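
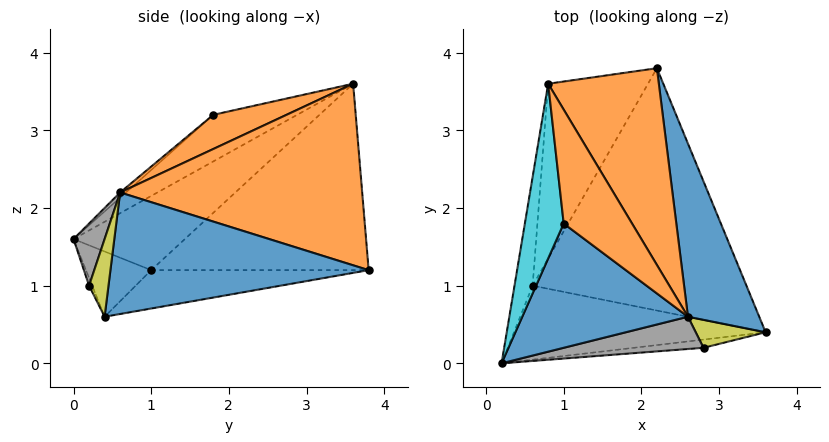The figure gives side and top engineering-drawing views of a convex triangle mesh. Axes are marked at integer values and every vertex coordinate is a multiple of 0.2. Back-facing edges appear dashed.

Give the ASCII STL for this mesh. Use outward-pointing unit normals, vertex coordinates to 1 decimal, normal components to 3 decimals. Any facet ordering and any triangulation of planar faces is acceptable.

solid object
 facet normal 0.834 0.257 0.489
  outer loop
   vertex 2.6 0.6 2.2
   vertex 3.6 0.4 0.6
   vertex 2.2 3.8 1.2
  endloop
 endfacet
 facet normal 0.824 0.260 0.503
  outer loop
   vertex 2.6 0.6 2.2
   vertex 2.2 3.8 1.2
   vertex 0.8 3.6 3.6
  endloop
 endfacet
 facet normal -0.241 -0.276 -0.930
  outer loop
   vertex 0.6 1.0 1.2
   vertex 3.6 0.4 0.6
   vertex 0.2 0.0 1.6
  endloop
 endfacet
 facet normal -0.176 0.100 -0.979
  outer loop
   vertex 0.6 1.0 1.2
   vertex 2.2 3.8 1.2
   vertex 3.6 0.4 0.6
  endloop
 endfacet
 facet normal -0.932 0.282 -0.228
  outer loop
   vertex 0.6 1.0 1.2
   vertex 0.2 0.0 1.6
   vertex 0.8 3.6 3.6
  endloop
 endfacet
 facet normal -0.787 0.450 -0.422
  outer loop
   vertex 0.6 1.0 1.2
   vertex 0.8 3.6 3.6
   vertex 2.2 3.8 1.2
  endloop
 endfacet
 facet normal -0.060 -0.840 -0.540
  outer loop
   vertex 2.8 0.2 1.0
   vertex 0.2 0.0 1.6
   vertex 3.6 0.4 0.6
  endloop
 endfacet
 facet normal 0.149 -0.930 0.335
  outer loop
   vertex 2.8 0.2 1.0
   vertex 2.6 0.6 2.2
   vertex 0.2 0.0 1.6
  endloop
 endfacet
 facet normal 0.388 -0.853 0.349
  outer loop
   vertex 2.8 0.2 1.0
   vertex 3.6 0.4 0.6
   vertex 2.6 0.6 2.2
  endloop
 endfacet
 facet normal -0.749 -0.222 0.624
  outer loop
   vertex 1.0 1.8 3.2
   vertex 0.8 3.6 3.6
   vertex 0.2 0.0 1.6
  endloop
 endfacet
 facet normal -0.024 -0.658 0.752
  outer loop
   vertex 1.0 1.8 3.2
   vertex 0.2 0.0 1.6
   vertex 2.6 0.6 2.2
  endloop
 endfacet
 facet normal 0.442 -0.147 0.885
  outer loop
   vertex 1.0 1.8 3.2
   vertex 2.6 0.6 2.2
   vertex 0.8 3.6 3.6
  endloop
 endfacet
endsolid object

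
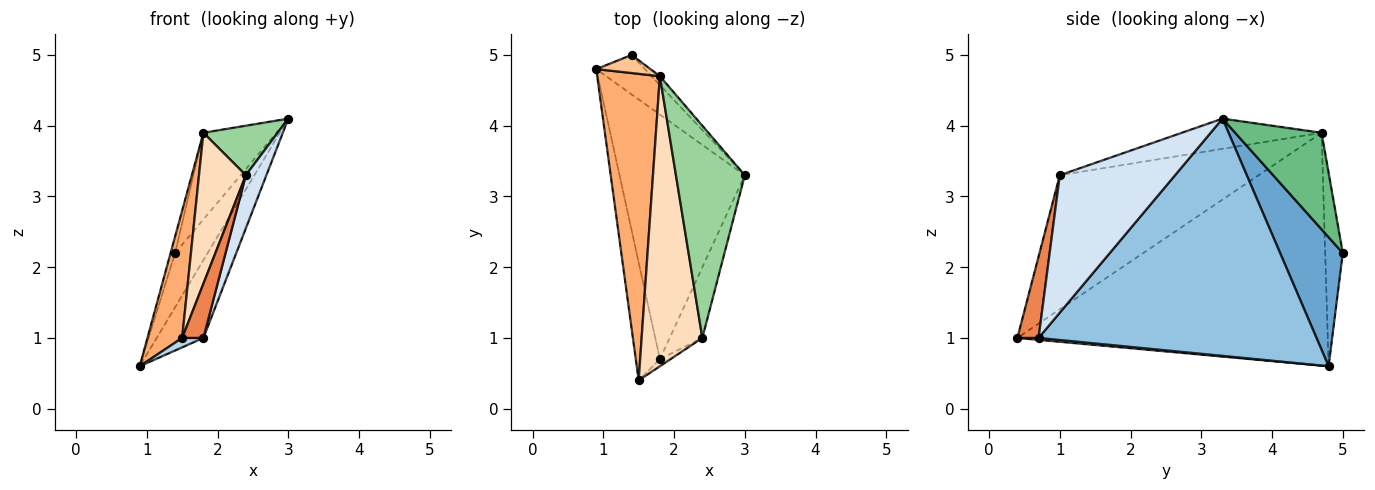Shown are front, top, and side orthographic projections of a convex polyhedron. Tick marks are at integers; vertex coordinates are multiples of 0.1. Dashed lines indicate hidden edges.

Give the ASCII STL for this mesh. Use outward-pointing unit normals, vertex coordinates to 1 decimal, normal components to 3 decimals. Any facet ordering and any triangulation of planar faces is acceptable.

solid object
 facet normal 0.842 0.437 -0.318
  outer loop
   vertex 1.4 5.0 2.2
   vertex 3.0 3.3 4.1
   vertex 0.9 4.8 0.6
  endloop
 endfacet
 facet normal 0.875 0.147 -0.462
  outer loop
   vertex 1.8 0.7 1.0
   vertex 0.9 4.8 0.6
   vertex 3.0 3.3 4.1
  endloop
 endfacet
 facet normal 0.079 -0.079 -0.994
  outer loop
   vertex 1.8 0.7 1.0
   vertex 1.5 0.4 1.0
   vertex 0.9 4.8 0.6
  endloop
 endfacet
 facet normal 0.959 -0.171 -0.228
  outer loop
   vertex 1.8 0.7 1.0
   vertex 3.0 3.3 4.1
   vertex 2.4 1.0 3.3
  endloop
 endfacet
 facet normal 0.704 -0.704 -0.092
  outer loop
   vertex 1.8 0.7 1.0
   vertex 2.4 1.0 3.3
   vertex 1.5 0.4 1.0
  endloop
 endfacet
 facet normal -0.960 -0.107 0.259
  outer loop
   vertex 1.8 4.7 3.9
   vertex 0.9 4.8 0.6
   vertex 1.5 0.4 1.0
  endloop
 endfacet
 facet normal -0.935 0.239 0.262
  outer loop
   vertex 1.8 4.7 3.9
   vertex 1.4 5.0 2.2
   vertex 0.9 4.8 0.6
  endloop
 endfacet
 facet normal -0.891 -0.210 0.403
  outer loop
   vertex 1.8 4.7 3.9
   vertex 1.5 0.4 1.0
   vertex 2.4 1.0 3.3
  endloop
 endfacet
 facet normal 0.762 0.644 -0.066
  outer loop
   vertex 1.8 4.7 3.9
   vertex 3.0 3.3 4.1
   vertex 1.4 5.0 2.2
  endloop
 endfacet
 facet normal -0.393 -0.209 0.895
  outer loop
   vertex 1.8 4.7 3.9
   vertex 2.4 1.0 3.3
   vertex 3.0 3.3 4.1
  endloop
 endfacet
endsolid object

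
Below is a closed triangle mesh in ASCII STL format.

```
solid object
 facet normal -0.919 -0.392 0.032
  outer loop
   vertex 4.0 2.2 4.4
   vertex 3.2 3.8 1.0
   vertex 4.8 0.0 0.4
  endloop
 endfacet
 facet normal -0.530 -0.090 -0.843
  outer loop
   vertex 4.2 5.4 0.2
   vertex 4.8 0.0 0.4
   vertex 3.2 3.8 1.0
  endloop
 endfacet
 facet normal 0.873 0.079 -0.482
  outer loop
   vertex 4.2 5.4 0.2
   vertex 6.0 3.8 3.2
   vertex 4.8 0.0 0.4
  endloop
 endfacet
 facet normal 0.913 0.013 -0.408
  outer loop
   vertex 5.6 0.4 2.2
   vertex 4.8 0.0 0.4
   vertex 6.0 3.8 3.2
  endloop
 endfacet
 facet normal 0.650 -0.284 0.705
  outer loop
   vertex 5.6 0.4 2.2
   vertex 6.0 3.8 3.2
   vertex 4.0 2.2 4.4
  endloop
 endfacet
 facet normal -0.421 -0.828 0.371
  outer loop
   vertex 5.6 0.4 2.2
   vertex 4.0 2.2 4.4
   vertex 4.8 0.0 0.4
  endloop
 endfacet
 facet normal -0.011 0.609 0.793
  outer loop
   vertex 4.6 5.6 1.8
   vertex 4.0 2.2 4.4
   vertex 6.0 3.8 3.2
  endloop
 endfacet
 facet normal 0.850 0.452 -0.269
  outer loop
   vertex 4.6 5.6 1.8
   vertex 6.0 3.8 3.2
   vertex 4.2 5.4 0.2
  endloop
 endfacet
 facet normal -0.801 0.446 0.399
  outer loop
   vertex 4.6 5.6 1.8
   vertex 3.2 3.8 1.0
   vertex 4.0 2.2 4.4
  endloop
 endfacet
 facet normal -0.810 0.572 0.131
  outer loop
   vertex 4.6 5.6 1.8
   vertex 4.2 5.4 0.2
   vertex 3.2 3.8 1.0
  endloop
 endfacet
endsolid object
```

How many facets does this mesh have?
10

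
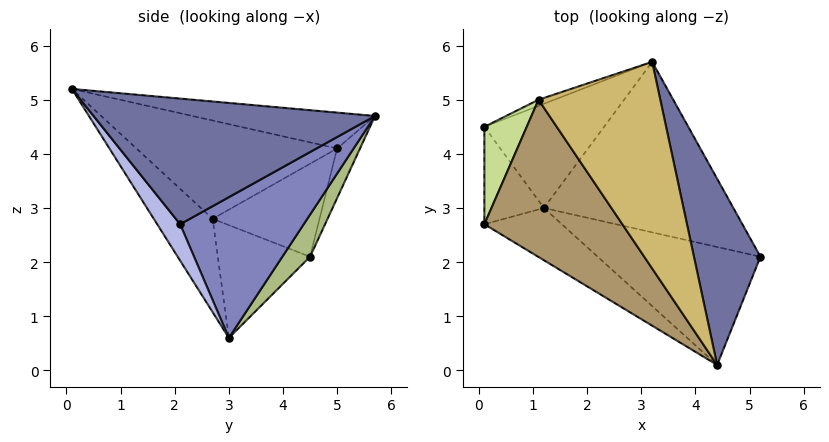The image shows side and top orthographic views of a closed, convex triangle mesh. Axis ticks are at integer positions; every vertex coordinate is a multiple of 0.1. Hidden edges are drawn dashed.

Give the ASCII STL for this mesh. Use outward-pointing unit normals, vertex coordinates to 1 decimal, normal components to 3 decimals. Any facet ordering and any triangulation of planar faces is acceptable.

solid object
 facet normal 0.861 0.225 0.456
  outer loop
   vertex 4.4 0.1 5.2
   vertex 5.2 2.1 2.7
   vertex 3.2 5.7 4.7
  endloop
 endfacet
 facet normal 0.471 0.614 -0.634
  outer loop
   vertex 1.2 3.0 0.6
   vertex 3.2 5.7 4.7
   vertex 5.2 2.1 2.7
  endloop
 endfacet
 facet normal -0.364 -0.881 -0.302
  outer loop
   vertex 1.2 3.0 0.6
   vertex 4.4 0.1 5.2
   vertex 0.1 2.7 2.8
  endloop
 endfacet
 facet normal 0.133 -0.794 -0.593
  outer loop
   vertex 1.2 3.0 0.6
   vertex 5.2 2.1 2.7
   vertex 4.4 0.1 5.2
  endloop
 endfacet
 facet normal -0.870 -0.179 -0.459
  outer loop
   vertex 0.1 4.5 2.1
   vertex 1.2 3.0 0.6
   vertex 0.1 2.7 2.8
  endloop
 endfacet
 facet normal 0.214 0.765 -0.608
  outer loop
   vertex 0.1 4.5 2.1
   vertex 3.2 5.7 4.7
   vertex 1.2 3.0 0.6
  endloop
 endfacet
 facet normal -0.898 0.159 0.409
  outer loop
   vertex 1.1 5.0 4.1
   vertex 0.1 4.5 2.1
   vertex 0.1 2.7 2.8
  endloop
 endfacet
 facet normal -0.291 0.952 -0.093
  outer loop
   vertex 1.1 5.0 4.1
   vertex 3.2 5.7 4.7
   vertex 0.1 4.5 2.1
  endloop
 endfacet
 facet normal -0.568 -0.204 0.797
  outer loop
   vertex 1.1 5.0 4.1
   vertex 0.1 2.7 2.8
   vertex 4.4 0.1 5.2
  endloop
 endfacet
 facet normal -0.282 0.025 0.959
  outer loop
   vertex 1.1 5.0 4.1
   vertex 4.4 0.1 5.2
   vertex 3.2 5.7 4.7
  endloop
 endfacet
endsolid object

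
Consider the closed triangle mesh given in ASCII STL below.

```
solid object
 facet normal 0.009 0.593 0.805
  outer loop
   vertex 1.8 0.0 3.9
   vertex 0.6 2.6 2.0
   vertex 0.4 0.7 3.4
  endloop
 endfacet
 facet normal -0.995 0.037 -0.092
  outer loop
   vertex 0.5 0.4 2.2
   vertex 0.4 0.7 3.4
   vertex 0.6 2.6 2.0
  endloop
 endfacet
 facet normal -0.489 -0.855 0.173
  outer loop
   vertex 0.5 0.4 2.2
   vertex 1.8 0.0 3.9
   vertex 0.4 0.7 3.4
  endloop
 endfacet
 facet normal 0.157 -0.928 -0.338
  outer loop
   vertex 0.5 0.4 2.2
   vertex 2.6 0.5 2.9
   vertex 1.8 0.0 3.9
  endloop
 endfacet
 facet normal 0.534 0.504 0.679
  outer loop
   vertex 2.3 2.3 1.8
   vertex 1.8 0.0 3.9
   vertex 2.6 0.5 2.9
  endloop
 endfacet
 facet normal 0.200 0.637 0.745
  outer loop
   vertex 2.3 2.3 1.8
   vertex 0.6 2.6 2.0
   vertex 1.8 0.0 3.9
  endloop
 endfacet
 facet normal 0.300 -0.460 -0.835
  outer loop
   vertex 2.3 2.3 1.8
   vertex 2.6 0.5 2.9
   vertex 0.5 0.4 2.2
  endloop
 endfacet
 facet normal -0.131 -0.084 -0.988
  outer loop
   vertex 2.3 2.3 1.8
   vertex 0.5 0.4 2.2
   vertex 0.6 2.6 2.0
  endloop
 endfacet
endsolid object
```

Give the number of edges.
12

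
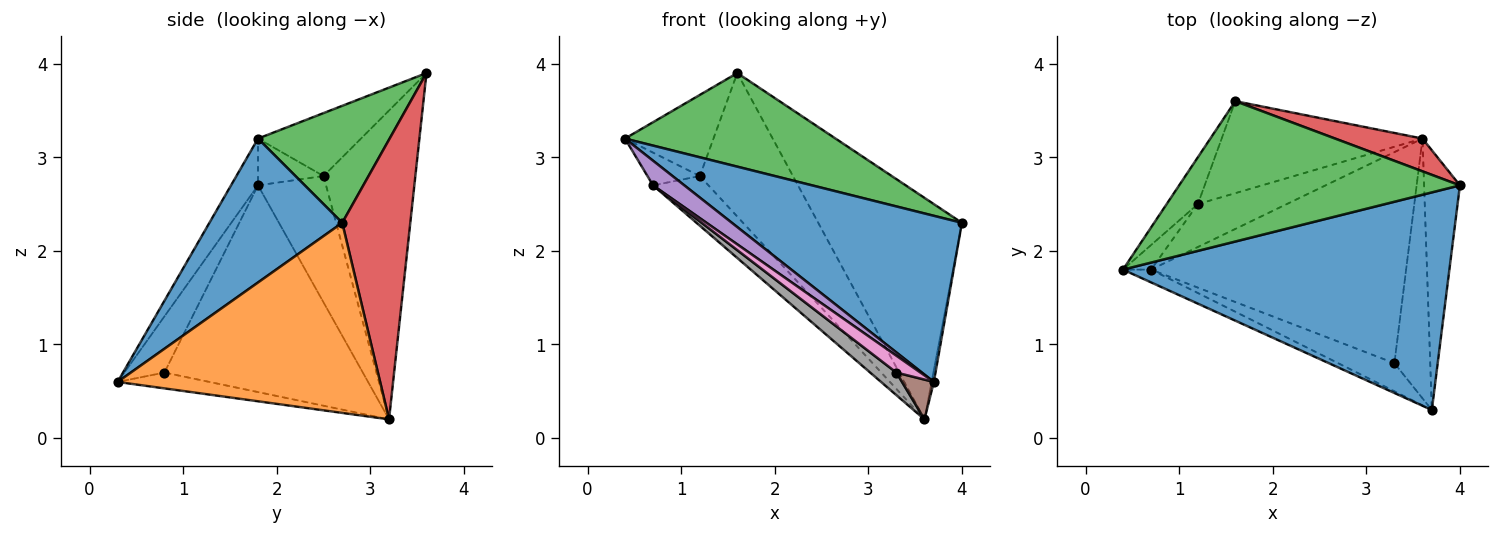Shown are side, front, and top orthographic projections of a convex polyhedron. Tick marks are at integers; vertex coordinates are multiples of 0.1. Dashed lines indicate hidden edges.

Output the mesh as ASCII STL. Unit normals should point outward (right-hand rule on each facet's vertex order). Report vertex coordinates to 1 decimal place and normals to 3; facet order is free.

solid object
 facet normal 0.331 -0.573 0.750
  outer loop
   vertex 3.7 0.3 0.6
   vertex 4.0 2.7 2.3
   vertex 0.4 1.8 3.2
  endloop
 endfacet
 facet normal 0.983 0.008 -0.185
  outer loop
   vertex 3.6 3.2 0.2
   vertex 4.0 2.7 2.3
   vertex 3.7 0.3 0.6
  endloop
 endfacet
 facet normal 0.328 -0.524 0.786
  outer loop
   vertex 1.6 3.6 3.9
   vertex 0.4 1.8 3.2
   vertex 4.0 2.7 2.3
  endloop
 endfacet
 facet normal 0.424 0.896 0.132
  outer loop
   vertex 1.6 3.6 3.9
   vertex 4.0 2.7 2.3
   vertex 3.6 3.2 0.2
  endloop
 endfacet
 facet normal -0.608 -0.705 -0.365
  outer loop
   vertex 0.7 1.8 2.7
   vertex 3.7 0.3 0.6
   vertex 0.4 1.8 3.2
  endloop
 endfacet
 facet normal -0.400 -0.139 -0.906
  outer loop
   vertex 3.3 0.8 0.7
   vertex 3.6 3.2 0.2
   vertex 3.7 0.3 0.6
  endloop
 endfacet
 facet normal -0.651 -0.391 -0.651
  outer loop
   vertex 3.3 0.8 0.7
   vertex 3.7 0.3 0.6
   vertex 0.7 1.8 2.7
  endloop
 endfacet
 facet normal -0.627 -0.083 -0.774
  outer loop
   vertex 3.3 0.8 0.7
   vertex 0.7 1.8 2.7
   vertex 3.6 3.2 0.2
  endloop
 endfacet
 facet normal -0.639 0.648 -0.415
  outer loop
   vertex 1.2 2.5 2.8
   vertex 1.6 3.6 3.9
   vertex 3.6 3.2 0.2
  endloop
 endfacet
 facet normal -0.681 0.555 -0.479
  outer loop
   vertex 1.2 2.5 2.8
   vertex 3.6 3.2 0.2
   vertex 0.7 1.8 2.7
  endloop
 endfacet
 facet normal -0.710 0.610 -0.352
  outer loop
   vertex 1.2 2.5 2.8
   vertex 0.4 1.8 3.2
   vertex 1.6 3.6 3.9
  endloop
 endfacet
 facet normal -0.707 0.566 -0.424
  outer loop
   vertex 1.2 2.5 2.8
   vertex 0.7 1.8 2.7
   vertex 0.4 1.8 3.2
  endloop
 endfacet
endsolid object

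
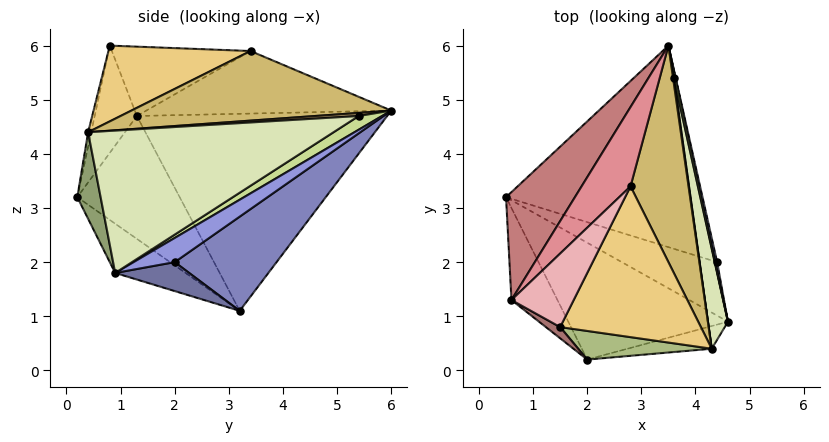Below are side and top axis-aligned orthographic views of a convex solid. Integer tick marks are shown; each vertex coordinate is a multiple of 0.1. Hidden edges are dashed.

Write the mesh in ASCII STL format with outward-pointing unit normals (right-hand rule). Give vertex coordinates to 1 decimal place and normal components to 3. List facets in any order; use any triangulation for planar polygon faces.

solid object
 facet normal 0.283 0.221 -0.933
  outer loop
   vertex 4.4 2.0 2.0
   vertex 4.6 0.9 1.8
   vertex 0.5 3.2 1.1
  endloop
 endfacet
 facet normal 0.349 0.589 -0.729
  outer loop
   vertex 4.4 2.0 2.0
   vertex 0.5 3.2 1.1
   vertex 3.5 6.0 4.8
  endloop
 endfacet
 facet normal 0.983 0.164 0.082
  outer loop
   vertex 4.4 2.0 2.0
   vertex 3.5 6.0 4.8
   vertex 4.6 0.9 1.8
  endloop
 endfacet
 facet normal -0.228 -0.632 -0.740
  outer loop
   vertex 2.0 0.2 3.2
   vertex 0.5 3.2 1.1
   vertex 4.6 0.9 1.8
  endloop
 endfacet
 facet normal 0.172 -0.971 -0.167
  outer loop
   vertex 2.0 0.2 3.2
   vertex 4.6 0.9 1.8
   vertex 4.3 0.4 4.4
  endloop
 endfacet
 facet normal -0.022 -0.978 0.206
  outer loop
   vertex 2.0 0.2 3.2
   vertex 4.3 0.4 4.4
   vertex 1.5 0.8 6.0
  endloop
 endfacet
 facet normal 0.983 0.145 0.114
  outer loop
   vertex 3.6 5.4 4.7
   vertex 4.6 0.9 1.8
   vertex 3.5 6.0 4.8
  endloop
 endfacet
 facet normal 0.982 0.129 0.138
  outer loop
   vertex 3.6 5.4 4.7
   vertex 4.3 0.4 4.4
   vertex 4.6 0.9 1.8
  endloop
 endfacet
 facet normal 0.963 0.120 0.241
  outer loop
   vertex 3.6 5.4 4.7
   vertex 3.5 6.0 4.8
   vertex 4.3 0.4 4.4
  endloop
 endfacet
 facet normal 0.767 0.064 0.639
  outer loop
   vertex 2.8 3.4 5.9
   vertex 4.3 0.4 4.4
   vertex 3.5 6.0 4.8
  endloop
 endfacet
 facet normal 0.465 -0.199 0.863
  outer loop
   vertex 2.8 3.4 5.9
   vertex 1.5 0.8 6.0
   vertex 4.3 0.4 4.4
  endloop
 endfacet
 facet normal -0.762 -0.581 -0.285
  outer loop
   vertex 0.6 1.3 4.7
   vertex 0.5 3.2 1.1
   vertex 2.0 0.2 3.2
  endloop
 endfacet
 facet normal -0.565 -0.822 0.075
  outer loop
   vertex 0.6 1.3 4.7
   vertex 2.0 0.2 3.2
   vertex 1.5 0.8 6.0
  endloop
 endfacet
 facet normal -0.818 0.499 0.286
  outer loop
   vertex 0.6 1.3 4.7
   vertex 3.5 6.0 4.8
   vertex 0.5 3.2 1.1
  endloop
 endfacet
 facet normal -0.712 0.427 0.557
  outer loop
   vertex 0.6 1.3 4.7
   vertex 2.8 3.4 5.9
   vertex 3.5 6.0 4.8
  endloop
 endfacet
 facet normal -0.691 0.370 0.621
  outer loop
   vertex 0.6 1.3 4.7
   vertex 1.5 0.8 6.0
   vertex 2.8 3.4 5.9
  endloop
 endfacet
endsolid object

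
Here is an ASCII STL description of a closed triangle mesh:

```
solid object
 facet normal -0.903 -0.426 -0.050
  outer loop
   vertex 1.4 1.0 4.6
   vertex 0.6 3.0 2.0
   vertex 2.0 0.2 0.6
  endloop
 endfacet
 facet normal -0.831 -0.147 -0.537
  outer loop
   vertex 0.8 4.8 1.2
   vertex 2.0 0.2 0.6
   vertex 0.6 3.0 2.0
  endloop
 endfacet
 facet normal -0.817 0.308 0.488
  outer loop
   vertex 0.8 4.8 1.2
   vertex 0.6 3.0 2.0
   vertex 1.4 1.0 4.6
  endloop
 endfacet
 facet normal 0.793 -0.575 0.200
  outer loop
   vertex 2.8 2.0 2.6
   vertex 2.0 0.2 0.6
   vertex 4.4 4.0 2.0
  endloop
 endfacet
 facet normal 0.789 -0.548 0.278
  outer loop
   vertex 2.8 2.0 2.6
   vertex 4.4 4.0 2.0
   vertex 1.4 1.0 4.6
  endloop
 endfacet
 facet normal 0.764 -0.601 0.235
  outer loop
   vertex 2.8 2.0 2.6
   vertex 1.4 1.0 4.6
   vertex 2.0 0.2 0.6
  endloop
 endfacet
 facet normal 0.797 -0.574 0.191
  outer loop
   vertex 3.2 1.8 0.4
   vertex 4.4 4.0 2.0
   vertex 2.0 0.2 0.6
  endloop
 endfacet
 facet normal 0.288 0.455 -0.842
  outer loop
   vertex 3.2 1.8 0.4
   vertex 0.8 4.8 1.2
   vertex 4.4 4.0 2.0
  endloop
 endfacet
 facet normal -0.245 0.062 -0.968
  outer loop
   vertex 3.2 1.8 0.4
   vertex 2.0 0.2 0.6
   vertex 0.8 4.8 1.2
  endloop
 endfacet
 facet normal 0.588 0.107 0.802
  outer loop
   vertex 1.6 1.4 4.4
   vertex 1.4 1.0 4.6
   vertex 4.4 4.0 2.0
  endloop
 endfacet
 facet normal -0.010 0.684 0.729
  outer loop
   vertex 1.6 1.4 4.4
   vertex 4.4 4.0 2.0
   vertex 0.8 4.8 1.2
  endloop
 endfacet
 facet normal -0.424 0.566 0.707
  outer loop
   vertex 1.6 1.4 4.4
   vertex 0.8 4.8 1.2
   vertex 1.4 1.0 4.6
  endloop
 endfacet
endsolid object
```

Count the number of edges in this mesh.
18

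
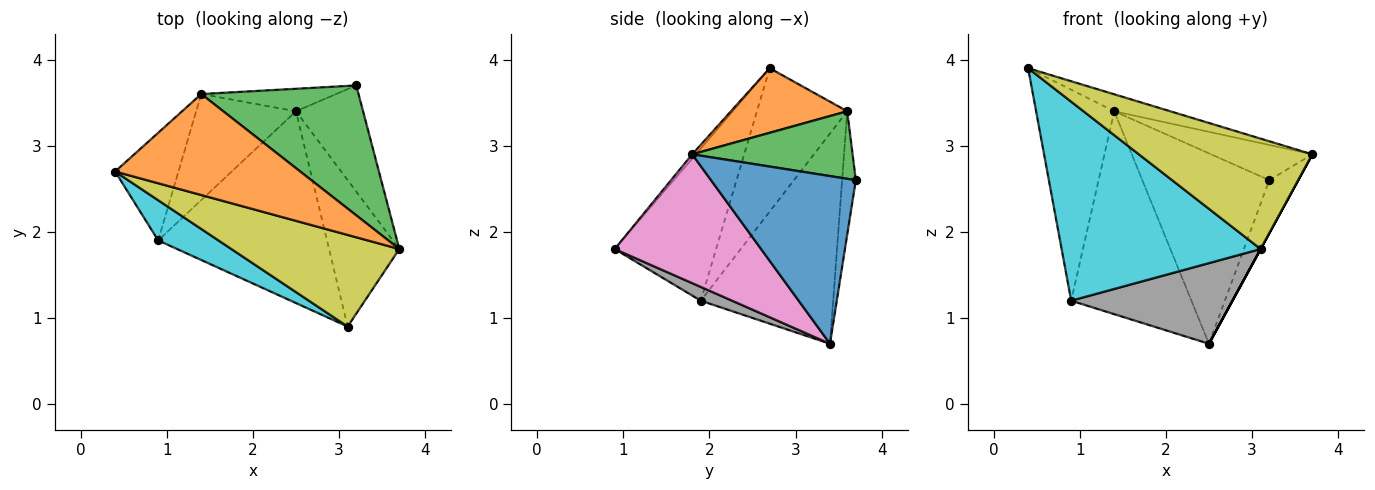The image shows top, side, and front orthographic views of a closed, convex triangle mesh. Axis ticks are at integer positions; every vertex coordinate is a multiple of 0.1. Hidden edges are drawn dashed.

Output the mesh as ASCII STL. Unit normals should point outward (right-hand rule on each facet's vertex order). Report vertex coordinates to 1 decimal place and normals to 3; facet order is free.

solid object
 facet normal 0.913 0.183 -0.365
  outer loop
   vertex 2.5 3.4 0.7
   vertex 3.2 3.7 2.6
   vertex 3.7 1.8 2.9
  endloop
 endfacet
 facet normal 0.325 0.157 0.933
  outer loop
   vertex 1.4 3.6 3.4
   vertex 0.4 2.7 3.9
   vertex 3.7 1.8 2.9
  endloop
 endfacet
 facet normal 0.383 0.242 0.892
  outer loop
   vertex 1.4 3.6 3.4
   vertex 3.7 1.8 2.9
   vertex 3.2 3.7 2.6
  endloop
 endfacet
 facet normal -0.107 0.987 -0.117
  outer loop
   vertex 1.4 3.6 3.4
   vertex 3.2 3.7 2.6
   vertex 2.5 3.4 0.7
  endloop
 endfacet
 facet normal -0.717 0.621 -0.317
  outer loop
   vertex 1.4 3.6 3.4
   vertex 0.9 1.9 1.2
   vertex 0.4 2.7 3.9
  endloop
 endfacet
 facet normal -0.698 0.634 -0.331
  outer loop
   vertex 1.4 3.6 3.4
   vertex 2.5 3.4 0.7
   vertex 0.9 1.9 1.2
  endloop
 endfacet
 facet normal 0.878 0.000 -0.479
  outer loop
   vertex 3.1 0.9 1.8
   vertex 2.5 3.4 0.7
   vertex 3.7 1.8 2.9
  endloop
 endfacet
 facet normal 0.075 -0.386 -0.919
  outer loop
   vertex 3.1 0.9 1.8
   vertex 0.9 1.9 1.2
   vertex 2.5 3.4 0.7
  endloop
 endfacet
 facet normal -0.016 -0.769 0.638
  outer loop
   vertex 3.1 0.9 1.8
   vertex 3.7 1.8 2.9
   vertex 0.4 2.7 3.9
  endloop
 endfacet
 facet normal -0.447 -0.877 0.177
  outer loop
   vertex 3.1 0.9 1.8
   vertex 0.4 2.7 3.9
   vertex 0.9 1.9 1.2
  endloop
 endfacet
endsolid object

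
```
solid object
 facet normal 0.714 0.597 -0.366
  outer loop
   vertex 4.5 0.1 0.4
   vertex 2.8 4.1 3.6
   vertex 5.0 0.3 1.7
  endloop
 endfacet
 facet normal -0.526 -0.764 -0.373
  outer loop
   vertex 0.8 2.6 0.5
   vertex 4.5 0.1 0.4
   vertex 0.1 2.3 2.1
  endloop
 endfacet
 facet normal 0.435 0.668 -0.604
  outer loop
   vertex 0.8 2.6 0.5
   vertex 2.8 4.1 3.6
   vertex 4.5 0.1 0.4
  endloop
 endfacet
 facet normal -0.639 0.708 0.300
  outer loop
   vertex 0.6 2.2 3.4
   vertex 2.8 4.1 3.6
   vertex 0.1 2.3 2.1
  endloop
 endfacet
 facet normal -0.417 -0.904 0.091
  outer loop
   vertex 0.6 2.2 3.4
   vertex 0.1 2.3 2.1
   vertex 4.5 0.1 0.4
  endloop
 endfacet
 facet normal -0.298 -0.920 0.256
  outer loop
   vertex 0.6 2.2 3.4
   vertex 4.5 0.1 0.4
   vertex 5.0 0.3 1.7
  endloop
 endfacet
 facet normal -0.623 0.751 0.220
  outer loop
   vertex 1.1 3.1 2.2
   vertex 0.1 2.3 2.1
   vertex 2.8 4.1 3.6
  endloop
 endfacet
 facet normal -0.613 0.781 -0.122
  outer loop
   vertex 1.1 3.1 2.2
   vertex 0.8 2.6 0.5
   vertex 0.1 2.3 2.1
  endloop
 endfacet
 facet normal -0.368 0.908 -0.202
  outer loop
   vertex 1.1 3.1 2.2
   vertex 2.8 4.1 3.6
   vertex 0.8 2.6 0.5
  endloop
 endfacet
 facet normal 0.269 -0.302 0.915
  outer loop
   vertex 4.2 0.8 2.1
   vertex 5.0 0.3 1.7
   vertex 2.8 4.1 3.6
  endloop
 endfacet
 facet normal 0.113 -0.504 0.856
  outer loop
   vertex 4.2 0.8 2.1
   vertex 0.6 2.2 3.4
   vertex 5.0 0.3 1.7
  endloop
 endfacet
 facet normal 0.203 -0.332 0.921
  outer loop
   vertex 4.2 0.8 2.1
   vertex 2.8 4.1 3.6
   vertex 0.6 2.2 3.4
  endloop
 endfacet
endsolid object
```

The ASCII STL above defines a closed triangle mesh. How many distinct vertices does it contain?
8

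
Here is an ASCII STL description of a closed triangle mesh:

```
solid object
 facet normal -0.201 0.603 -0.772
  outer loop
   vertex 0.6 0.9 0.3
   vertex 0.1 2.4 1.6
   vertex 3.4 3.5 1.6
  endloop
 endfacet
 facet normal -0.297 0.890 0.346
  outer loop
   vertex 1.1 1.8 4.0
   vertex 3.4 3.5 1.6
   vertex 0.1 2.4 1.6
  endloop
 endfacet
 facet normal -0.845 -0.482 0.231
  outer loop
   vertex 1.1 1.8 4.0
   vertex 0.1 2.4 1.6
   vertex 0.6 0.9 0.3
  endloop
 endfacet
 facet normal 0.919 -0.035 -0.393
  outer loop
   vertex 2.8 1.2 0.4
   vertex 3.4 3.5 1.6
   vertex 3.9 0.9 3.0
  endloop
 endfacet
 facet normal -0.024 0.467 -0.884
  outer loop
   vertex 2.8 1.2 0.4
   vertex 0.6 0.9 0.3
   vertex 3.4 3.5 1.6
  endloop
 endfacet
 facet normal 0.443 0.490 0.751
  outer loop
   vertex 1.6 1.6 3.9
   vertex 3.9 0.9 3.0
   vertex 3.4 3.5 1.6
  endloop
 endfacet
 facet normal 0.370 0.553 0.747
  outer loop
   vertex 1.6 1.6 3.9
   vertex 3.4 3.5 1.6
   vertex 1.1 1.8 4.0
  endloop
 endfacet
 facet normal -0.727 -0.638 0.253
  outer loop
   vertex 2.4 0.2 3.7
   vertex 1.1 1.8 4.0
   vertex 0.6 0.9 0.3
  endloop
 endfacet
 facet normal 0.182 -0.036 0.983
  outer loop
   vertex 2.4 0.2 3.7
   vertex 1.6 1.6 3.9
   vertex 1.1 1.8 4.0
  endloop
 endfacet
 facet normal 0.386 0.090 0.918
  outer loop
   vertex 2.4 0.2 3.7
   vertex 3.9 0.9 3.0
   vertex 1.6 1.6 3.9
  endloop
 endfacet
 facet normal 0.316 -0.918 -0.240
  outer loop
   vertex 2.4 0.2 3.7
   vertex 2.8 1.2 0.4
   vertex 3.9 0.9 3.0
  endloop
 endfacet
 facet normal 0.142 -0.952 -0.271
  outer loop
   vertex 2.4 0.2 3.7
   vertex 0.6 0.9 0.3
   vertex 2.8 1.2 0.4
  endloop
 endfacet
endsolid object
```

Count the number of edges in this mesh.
18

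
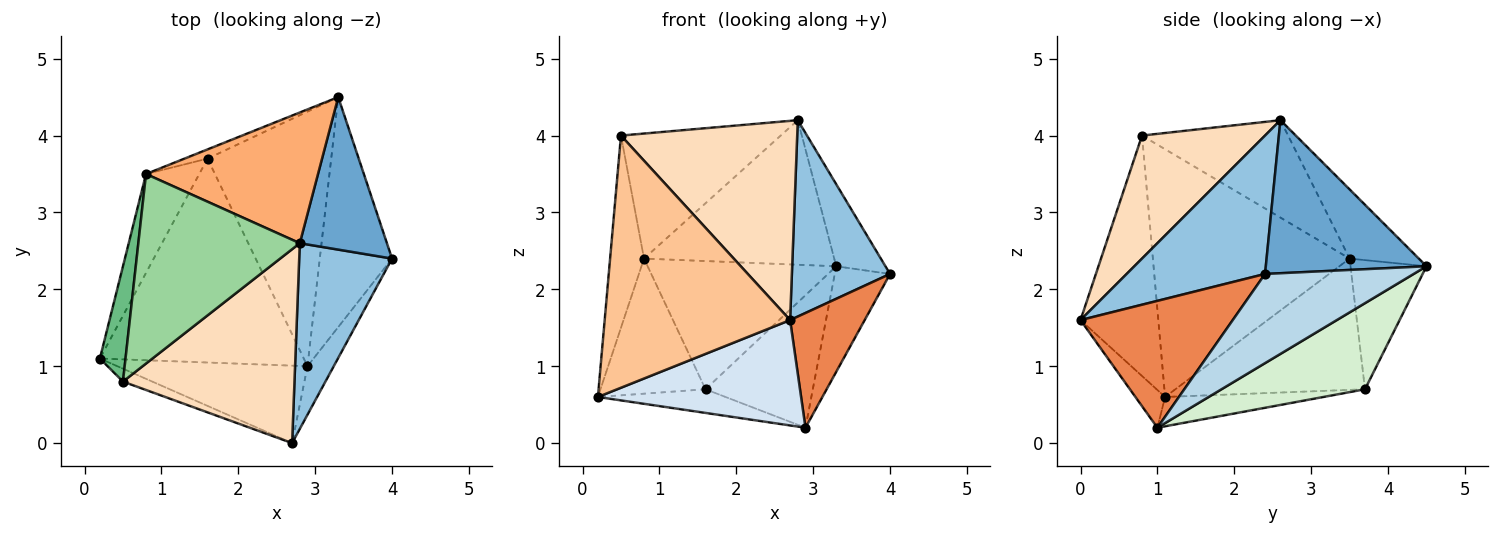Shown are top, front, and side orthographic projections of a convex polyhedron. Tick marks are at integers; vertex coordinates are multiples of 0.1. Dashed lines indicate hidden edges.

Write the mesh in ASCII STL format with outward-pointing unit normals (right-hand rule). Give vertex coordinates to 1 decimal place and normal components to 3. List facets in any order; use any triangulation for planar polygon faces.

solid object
 facet normal 0.840 0.257 0.478
  outer loop
   vertex 2.8 2.6 4.2
   vertex 4.0 2.4 2.2
   vertex 3.3 4.5 2.3
  endloop
 endfacet
 facet normal 0.715 -0.508 0.480
  outer loop
   vertex 2.7 0.0 1.6
   vertex 4.0 2.4 2.2
   vertex 2.8 2.6 4.2
  endloop
 endfacet
 facet normal 0.746 0.278 -0.605
  outer loop
   vertex 2.9 1.0 0.2
   vertex 3.3 4.5 2.3
   vertex 4.0 2.4 2.2
  endloop
 endfacet
 facet normal -0.117 -0.800 -0.588
  outer loop
   vertex 2.9 1.0 0.2
   vertex 2.7 0.0 1.6
   vertex 0.2 1.1 0.6
  endloop
 endfacet
 facet normal 0.883 -0.433 -0.183
  outer loop
   vertex 2.9 1.0 0.2
   vertex 4.0 2.4 2.2
   vertex 2.7 0.0 1.6
  endloop
 endfacet
 facet normal -0.261 0.716 0.648
  outer loop
   vertex 0.8 3.5 2.4
   vertex 2.8 2.6 4.2
   vertex 3.3 4.5 2.3
  endloop
 endfacet
 facet normal -0.386 -0.921 -0.047
  outer loop
   vertex 0.5 0.8 4.0
   vertex 0.2 1.1 0.6
   vertex 2.7 0.0 1.6
  endloop
 endfacet
 facet normal 0.447 -0.641 0.624
  outer loop
   vertex 0.5 0.8 4.0
   vertex 2.7 0.0 1.6
   vertex 2.8 2.6 4.2
  endloop
 endfacet
 facet normal -0.980 0.169 0.101
  outer loop
   vertex 0.5 0.8 4.0
   vertex 0.8 3.5 2.4
   vertex 0.2 1.1 0.6
  endloop
 endfacet
 facet normal -0.450 0.492 0.746
  outer loop
   vertex 0.5 0.8 4.0
   vertex 2.8 2.6 4.2
   vertex 0.8 3.5 2.4
  endloop
 endfacet
 facet normal -0.141 0.114 -0.983
  outer loop
   vertex 1.6 3.7 0.7
   vertex 2.9 1.0 0.2
   vertex 0.2 1.1 0.6
  endloop
 endfacet
 facet normal 0.525 0.393 -0.755
  outer loop
   vertex 1.6 3.7 0.7
   vertex 3.3 4.5 2.3
   vertex 2.9 1.0 0.2
  endloop
 endfacet
 facet normal -0.824 0.457 -0.334
  outer loop
   vertex 1.6 3.7 0.7
   vertex 0.2 1.1 0.6
   vertex 0.8 3.5 2.4
  endloop
 endfacet
 facet normal -0.373 0.925 -0.067
  outer loop
   vertex 1.6 3.7 0.7
   vertex 0.8 3.5 2.4
   vertex 3.3 4.5 2.3
  endloop
 endfacet
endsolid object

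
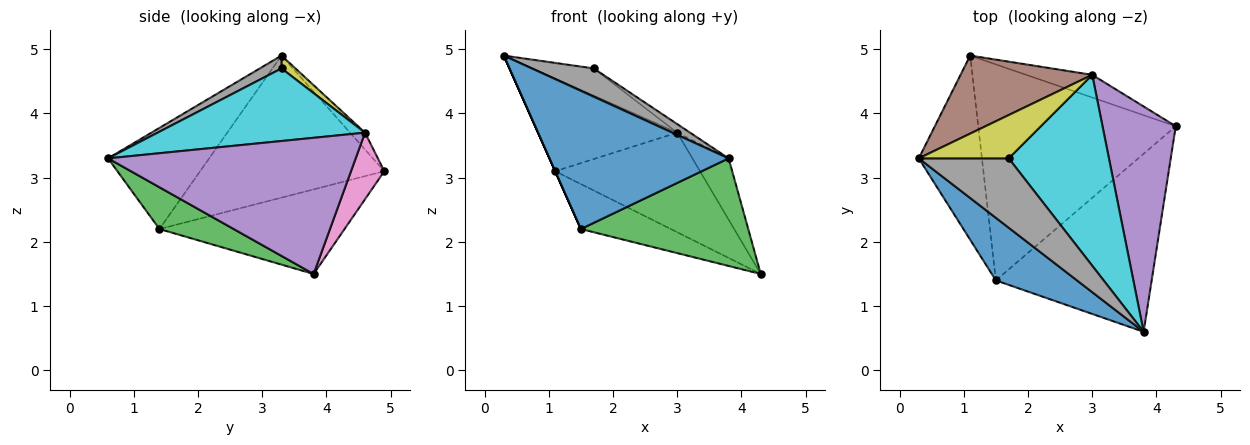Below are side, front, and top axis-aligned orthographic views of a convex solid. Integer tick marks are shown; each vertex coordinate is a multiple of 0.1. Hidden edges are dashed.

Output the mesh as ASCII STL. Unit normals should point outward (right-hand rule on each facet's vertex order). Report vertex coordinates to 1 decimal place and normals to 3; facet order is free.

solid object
 facet normal -0.457 -0.810 0.367
  outer loop
   vertex 1.5 1.4 2.2
   vertex 3.8 0.6 3.3
   vertex 0.3 3.3 4.9
  endloop
 endfacet
 facet normal -0.914 0.000 -0.406
  outer loop
   vertex 1.5 1.4 2.2
   vertex 0.3 3.3 4.9
   vertex 1.1 4.9 3.1
  endloop
 endfacet
 facet normal 0.224 -0.504 -0.834
  outer loop
   vertex 1.5 1.4 2.2
   vertex 4.3 3.8 1.5
   vertex 3.8 0.6 3.3
  endloop
 endfacet
 facet normal -0.387 0.188 -0.903
  outer loop
   vertex 1.5 1.4 2.2
   vertex 1.1 4.9 3.1
   vertex 4.3 3.8 1.5
  endloop
 endfacet
 facet normal 0.874 0.128 0.470
  outer loop
   vertex 3.0 4.6 3.7
   vertex 3.8 0.6 3.3
   vertex 4.3 3.8 1.5
  endloop
 endfacet
 facet normal -0.082 0.763 0.641
  outer loop
   vertex 3.0 4.6 3.7
   vertex 1.1 4.9 3.1
   vertex 0.3 3.3 4.9
  endloop
 endfacet
 facet normal 0.219 0.951 -0.217
  outer loop
   vertex 3.0 4.6 3.7
   vertex 4.3 3.8 1.5
   vertex 1.1 4.9 3.1
  endloop
 endfacet
 facet normal 0.131 -0.374 0.918
  outer loop
   vertex 1.7 3.3 4.7
   vertex 0.3 3.3 4.9
   vertex 3.8 0.6 3.3
  endloop
 endfacet
 facet normal 0.120 0.527 0.841
  outer loop
   vertex 1.7 3.3 4.7
   vertex 3.0 4.6 3.7
   vertex 0.3 3.3 4.9
  endloop
 endfacet
 facet normal 0.586 0.036 0.809
  outer loop
   vertex 1.7 3.3 4.7
   vertex 3.8 0.6 3.3
   vertex 3.0 4.6 3.7
  endloop
 endfacet
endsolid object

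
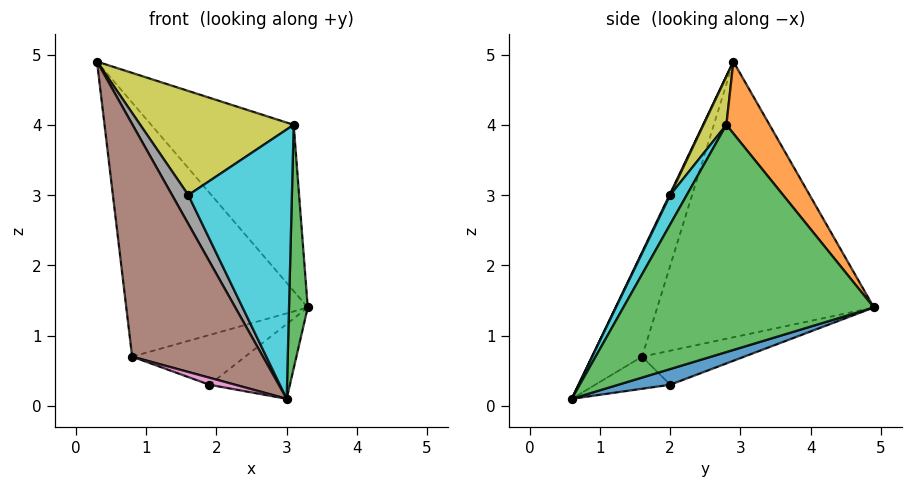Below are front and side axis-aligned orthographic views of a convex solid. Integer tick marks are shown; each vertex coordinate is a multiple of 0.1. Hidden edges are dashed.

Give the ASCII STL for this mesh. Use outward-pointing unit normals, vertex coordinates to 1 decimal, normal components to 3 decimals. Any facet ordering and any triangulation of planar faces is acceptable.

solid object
 facet normal 0.176 0.274 -0.946
  outer loop
   vertex 1.9 2.0 0.3
   vertex 3.3 4.9 1.4
   vertex 3.0 0.6 0.1
  endloop
 endfacet
 facet normal 0.227 0.749 0.622
  outer loop
   vertex 3.1 2.8 4.0
   vertex 3.3 4.9 1.4
   vertex 0.3 2.9 4.9
  endloop
 endfacet
 facet normal 0.997 -0.075 0.016
  outer loop
   vertex 3.1 2.8 4.0
   vertex 3.0 0.6 0.1
   vertex 3.3 4.9 1.4
  endloop
 endfacet
 facet normal -0.736 0.617 -0.279
  outer loop
   vertex 0.8 1.6 0.7
   vertex 0.3 2.9 4.9
   vertex 3.3 4.9 1.4
  endloop
 endfacet
 facet normal -0.451 0.498 -0.741
  outer loop
   vertex 0.8 1.6 0.7
   vertex 3.3 4.9 1.4
   vertex 1.9 2.0 0.3
  endloop
 endfacet
 facet normal -0.347 -0.907 0.239
  outer loop
   vertex 0.8 1.6 0.7
   vertex 3.0 0.6 0.1
   vertex 0.3 2.9 4.9
  endloop
 endfacet
 facet normal -0.306 -0.105 -0.946
  outer loop
   vertex 0.8 1.6 0.7
   vertex 1.9 2.0 0.3
   vertex 3.0 0.6 0.1
  endloop
 endfacet
 facet normal 0.040 -0.892 0.450
  outer loop
   vertex 1.6 2.0 3.0
   vertex 0.3 2.9 4.9
   vertex 3.0 0.6 0.1
  endloop
 endfacet
 facet normal 0.128 -0.859 0.495
  outer loop
   vertex 1.6 2.0 3.0
   vertex 3.1 2.8 4.0
   vertex 0.3 2.9 4.9
  endloop
 endfacet
 facet normal 0.138 -0.864 0.484
  outer loop
   vertex 1.6 2.0 3.0
   vertex 3.0 0.6 0.1
   vertex 3.1 2.8 4.0
  endloop
 endfacet
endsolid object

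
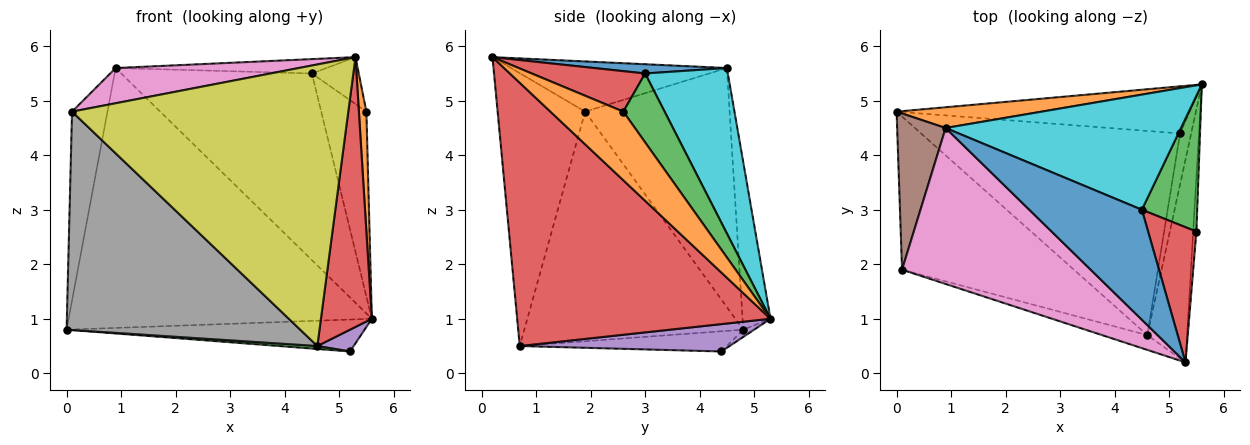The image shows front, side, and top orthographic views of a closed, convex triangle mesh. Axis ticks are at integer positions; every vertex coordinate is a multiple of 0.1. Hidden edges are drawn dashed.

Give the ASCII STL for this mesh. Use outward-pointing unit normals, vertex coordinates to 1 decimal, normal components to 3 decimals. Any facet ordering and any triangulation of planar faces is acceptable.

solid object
 facet normal -0.021 0.561 -0.828
  outer loop
   vertex 5.2 4.4 0.4
   vertex 0.0 4.8 0.8
   vertex 5.6 5.3 1.0
  endloop
 endfacet
 facet normal -0.091 0.993 0.079
  outer loop
   vertex 0.9 4.5 5.6
   vertex 5.6 5.3 1.0
   vertex 0.0 4.8 0.8
  endloop
 endfacet
 facet normal -0.078 -0.014 -0.997
  outer loop
   vertex 4.6 0.7 0.5
   vertex 0.0 4.8 0.8
   vertex 5.2 4.4 0.4
  endloop
 endfacet
 facet normal 0.970 -0.195 -0.146
  outer loop
   vertex 4.6 0.7 0.5
   vertex 5.6 5.3 1.0
   vertex 5.3 0.2 5.8
  endloop
 endfacet
 facet normal 0.915 -0.158 -0.372
  outer loop
   vertex 4.6 0.7 0.5
   vertex 5.2 4.4 0.4
   vertex 5.6 5.3 1.0
  endloop
 endfacet
 facet normal -0.953 0.234 0.193
  outer loop
   vertex 0.1 1.9 4.8
   vertex 0.9 4.5 5.6
   vertex 0.0 4.8 0.8
  endloop
 endfacet
 facet normal -0.251 -0.213 0.944
  outer loop
   vertex 0.1 1.9 4.8
   vertex 5.3 0.2 5.8
   vertex 0.9 4.5 5.6
  endloop
 endfacet
 facet normal -0.609 -0.650 -0.456
  outer loop
   vertex 0.1 1.9 4.8
   vertex 0.0 4.8 0.8
   vertex 4.6 0.7 0.5
  endloop
 endfacet
 facet normal -0.302 -0.952 -0.050
  outer loop
   vertex 0.1 1.9 4.8
   vertex 4.6 0.7 0.5
   vertex 5.3 0.2 5.8
  endloop
 endfacet
 facet normal 0.346 0.798 0.493
  outer loop
   vertex 4.5 3.0 5.5
   vertex 5.6 5.3 1.0
   vertex 0.9 4.5 5.6
  endloop
 endfacet
 facet normal 0.081 0.129 0.988
  outer loop
   vertex 4.5 3.0 5.5
   vertex 0.9 4.5 5.6
   vertex 5.3 0.2 5.8
  endloop
 endfacet
 facet normal 0.994 -0.102 -0.046
  outer loop
   vertex 5.5 2.6 4.8
   vertex 5.3 0.2 5.8
   vertex 5.6 5.3 1.0
  endloop
 endfacet
 facet normal 0.593 0.649 0.477
  outer loop
   vertex 5.5 2.6 4.8
   vertex 5.6 5.3 1.0
   vertex 4.5 3.0 5.5
  endloop
 endfacet
 facet normal 0.621 0.257 0.740
  outer loop
   vertex 5.5 2.6 4.8
   vertex 4.5 3.0 5.5
   vertex 5.3 0.2 5.8
  endloop
 endfacet
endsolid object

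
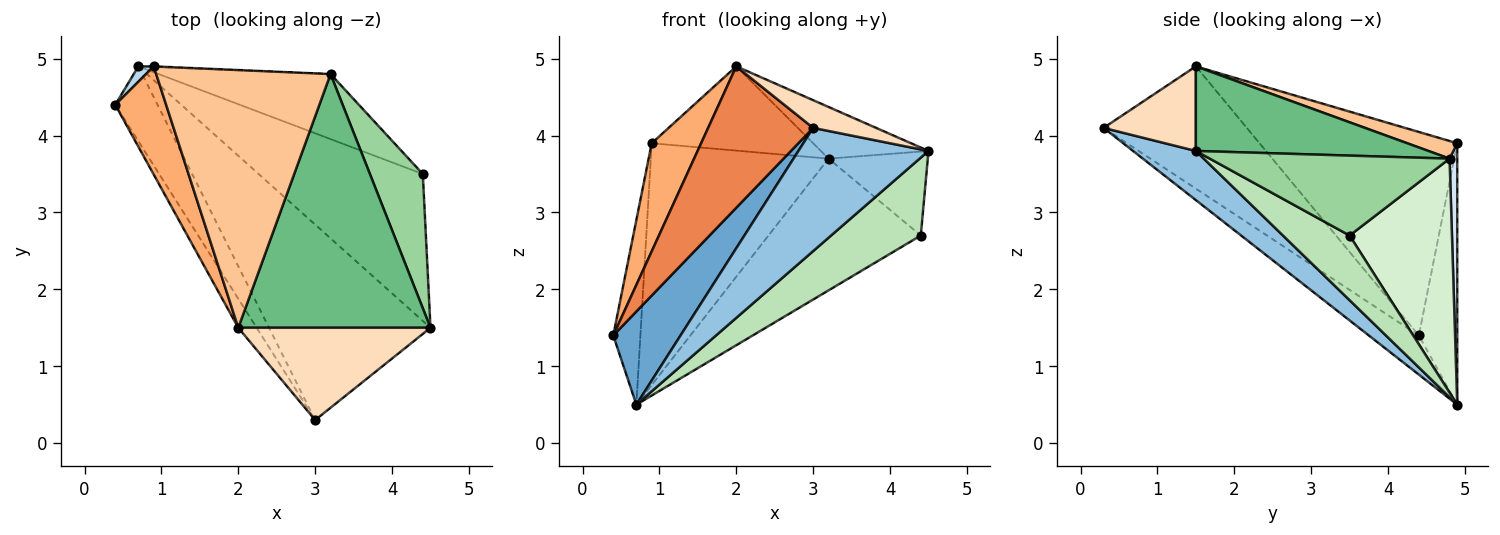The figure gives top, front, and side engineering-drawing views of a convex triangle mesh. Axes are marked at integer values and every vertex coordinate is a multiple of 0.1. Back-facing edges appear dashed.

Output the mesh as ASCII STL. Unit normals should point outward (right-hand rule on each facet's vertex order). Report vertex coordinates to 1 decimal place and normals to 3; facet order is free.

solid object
 facet normal -0.501 -0.675 -0.542
  outer loop
   vertex 0.7 4.9 0.5
   vertex 3.0 0.3 4.1
   vertex 0.4 4.4 1.4
  endloop
 endfacet
 facet normal 0.249 -0.516 -0.819
  outer loop
   vertex 0.7 4.9 0.5
   vertex 4.5 1.5 3.8
   vertex 3.0 0.3 4.1
  endloop
 endfacet
 facet normal -0.816 0.576 0.048
  outer loop
   vertex 0.7 4.9 0.5
   vertex 0.4 4.4 1.4
   vertex 0.9 4.9 3.9
  endloop
 endfacet
 facet normal 0.043 0.999 -0.003
  outer loop
   vertex 0.7 4.9 0.5
   vertex 0.9 4.9 3.9
   vertex 3.2 4.8 3.7
  endloop
 endfacet
 facet normal -0.801 -0.587 -0.120
  outer loop
   vertex 2.0 1.5 4.9
   vertex 0.4 4.4 1.4
   vertex 3.0 0.3 4.1
  endloop
 endfacet
 facet normal -0.943 -0.236 0.236
  outer loop
   vertex 2.0 1.5 4.9
   vertex 0.9 4.9 3.9
   vertex 0.4 4.4 1.4
  endloop
 endfacet
 facet normal 0.096 0.309 0.946
  outer loop
   vertex 2.0 1.5 4.9
   vertex 3.2 4.8 3.7
   vertex 0.9 4.9 3.9
  endloop
 endfacet
 facet normal 0.388 -0.265 0.883
  outer loop
   vertex 2.0 1.5 4.9
   vertex 3.0 0.3 4.1
   vertex 4.5 1.5 3.8
  endloop
 endfacet
 facet normal 0.396 0.183 0.900
  outer loop
   vertex 2.0 1.5 4.9
   vertex 4.5 1.5 3.8
   vertex 3.2 4.8 3.7
  endloop
 endfacet
 facet normal 0.788 0.326 0.522
  outer loop
   vertex 4.4 3.5 2.7
   vertex 3.2 4.8 3.7
   vertex 4.5 1.5 3.8
  endloop
 endfacet
 facet normal 0.329 -0.442 -0.834
  outer loop
   vertex 4.4 3.5 2.7
   vertex 4.5 1.5 3.8
   vertex 0.7 4.9 0.5
  endloop
 endfacet
 facet normal 0.516 0.768 -0.379
  outer loop
   vertex 4.4 3.5 2.7
   vertex 0.7 4.9 0.5
   vertex 3.2 4.8 3.7
  endloop
 endfacet
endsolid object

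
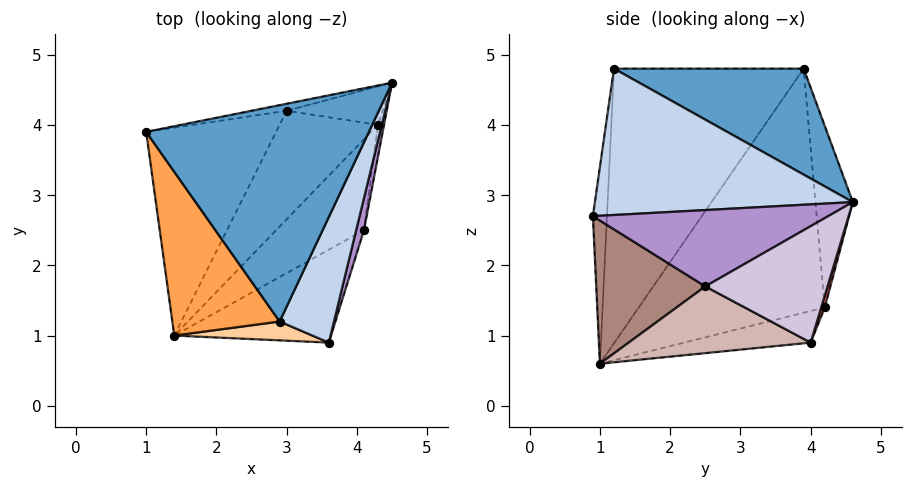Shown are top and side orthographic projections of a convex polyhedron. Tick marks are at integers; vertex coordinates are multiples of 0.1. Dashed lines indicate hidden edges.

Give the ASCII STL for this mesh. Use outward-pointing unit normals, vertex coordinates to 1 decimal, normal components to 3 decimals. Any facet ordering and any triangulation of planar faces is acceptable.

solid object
 facet normal 0.411 0.289 0.864
  outer loop
   vertex 2.9 1.2 4.8
   vertex 4.5 4.6 2.9
   vertex 1.0 3.9 4.8
  endloop
 endfacet
 facet normal 0.910 -0.240 0.338
  outer loop
   vertex 2.9 1.2 4.8
   vertex 3.6 0.9 2.7
   vertex 4.5 4.6 2.9
  endloop
 endfacet
 facet normal -0.779 -0.548 0.304
  outer loop
   vertex 2.9 1.2 4.8
   vertex 1.0 3.9 4.8
   vertex 1.4 1.0 0.6
  endloop
 endfacet
 facet normal -0.136 -0.986 0.096
  outer loop
   vertex 2.9 1.2 4.8
   vertex 1.4 1.0 0.6
   vertex 3.6 0.9 2.7
  endloop
 endfacet
 facet normal -0.218 0.975 -0.042
  outer loop
   vertex 3.0 4.2 1.4
   vertex 1.0 3.9 4.8
   vertex 4.5 4.6 2.9
  endloop
 endfacet
 facet normal -0.771 0.488 -0.410
  outer loop
   vertex 3.0 4.2 1.4
   vertex 1.4 1.0 0.6
   vertex 1.0 3.9 4.8
  endloop
 endfacet
 facet normal 0.035 0.956 -0.290
  outer loop
   vertex 4.3 4.0 0.9
   vertex 3.0 4.2 1.4
   vertex 4.5 4.6 2.9
  endloop
 endfacet
 facet normal -0.285 0.364 -0.887
  outer loop
   vertex 4.3 4.0 0.9
   vertex 1.4 1.0 0.6
   vertex 3.0 4.2 1.4
  endloop
 endfacet
 facet normal 0.966 -0.240 0.098
  outer loop
   vertex 4.1 2.5 1.7
   vertex 4.5 4.6 2.9
   vertex 3.6 0.9 2.7
  endloop
 endfacet
 facet normal 0.986 -0.159 -0.051
  outer loop
   vertex 4.1 2.5 1.7
   vertex 4.3 4.0 0.9
   vertex 4.5 4.6 2.9
  endloop
 endfacet
 facet normal 0.560 -0.558 -0.613
  outer loop
   vertex 4.1 2.5 1.7
   vertex 3.6 0.9 2.7
   vertex 1.4 1.0 0.6
  endloop
 endfacet
 facet normal 0.540 -0.451 -0.711
  outer loop
   vertex 4.1 2.5 1.7
   vertex 1.4 1.0 0.6
   vertex 4.3 4.0 0.9
  endloop
 endfacet
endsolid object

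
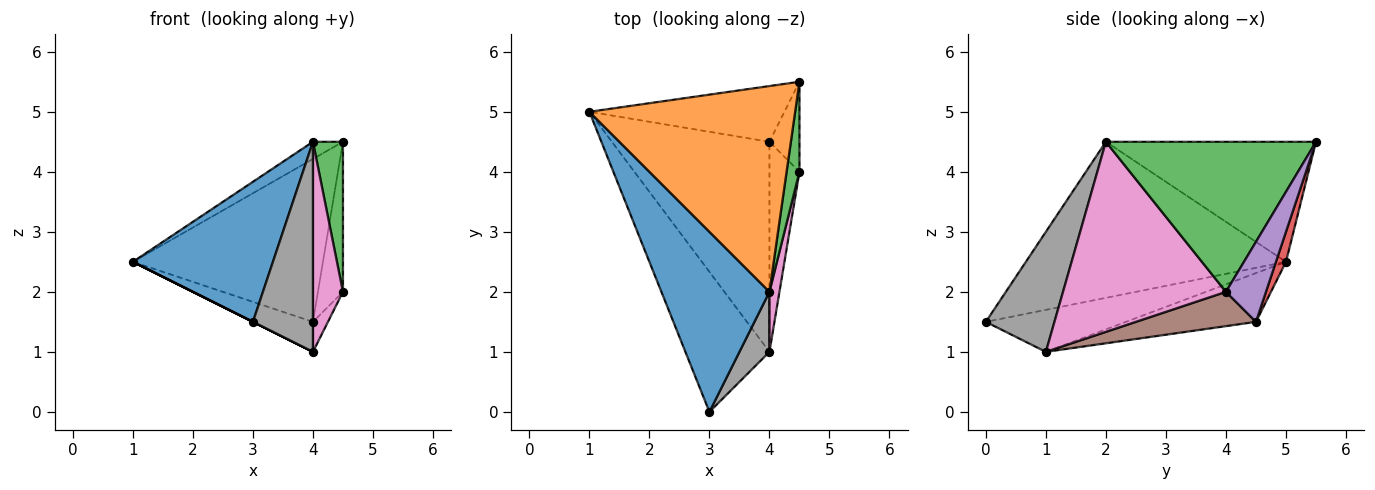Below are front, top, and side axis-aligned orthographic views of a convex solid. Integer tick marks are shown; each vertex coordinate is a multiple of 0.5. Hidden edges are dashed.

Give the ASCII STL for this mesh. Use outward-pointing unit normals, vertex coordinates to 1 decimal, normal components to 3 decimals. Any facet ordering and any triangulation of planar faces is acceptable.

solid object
 facet normal -0.752 -0.405 0.520
  outer loop
   vertex 4.0 2.0 4.5
   vertex 1.0 5.0 2.5
   vertex 3.0 0.0 1.5
  endloop
 endfacet
 facet normal -0.503 0.072 0.862
  outer loop
   vertex 4.5 5.5 4.5
   vertex 1.0 5.0 2.5
   vertex 4.0 2.0 4.5
  endloop
 endfacet
 facet normal 0.986 -0.141 0.085
  outer loop
   vertex 4.5 5.5 4.5
   vertex 4.0 2.0 4.5
   vertex 4.5 4.0 2.0
  endloop
 endfacet
 facet normal 0.050 0.945 -0.323
  outer loop
   vertex 4.0 4.5 1.5
   vertex 1.0 5.0 2.5
   vertex 4.5 5.5 4.5
  endloop
 endfacet
 facet normal 0.808 0.505 -0.303
  outer loop
   vertex 4.0 4.5 1.5
   vertex 4.5 5.5 4.5
   vertex 4.5 4.0 2.0
  endloop
 endfacet
 facet normal 0.749 0.094 -0.656
  outer loop
   vertex 4.0 1.0 1.0
   vertex 4.0 4.5 1.5
   vertex 4.5 4.0 2.0
  endloop
 endfacet
 facet normal 0.982 -0.181 0.052
  outer loop
   vertex 4.0 1.0 1.0
   vertex 4.5 4.0 2.0
   vertex 4.0 2.0 4.5
  endloop
 endfacet
 facet normal 0.740 -0.647 0.185
  outer loop
   vertex 4.0 1.0 1.0
   vertex 4.0 2.0 4.5
   vertex 3.0 0.0 1.5
  endloop
 endfacet
 facet normal -0.447 0.000 -0.894
  outer loop
   vertex 4.0 1.0 1.0
   vertex 3.0 0.0 1.5
   vertex 1.0 5.0 2.5
  endloop
 endfacet
 facet normal -0.293 0.135 -0.947
  outer loop
   vertex 4.0 1.0 1.0
   vertex 1.0 5.0 2.5
   vertex 4.0 4.5 1.5
  endloop
 endfacet
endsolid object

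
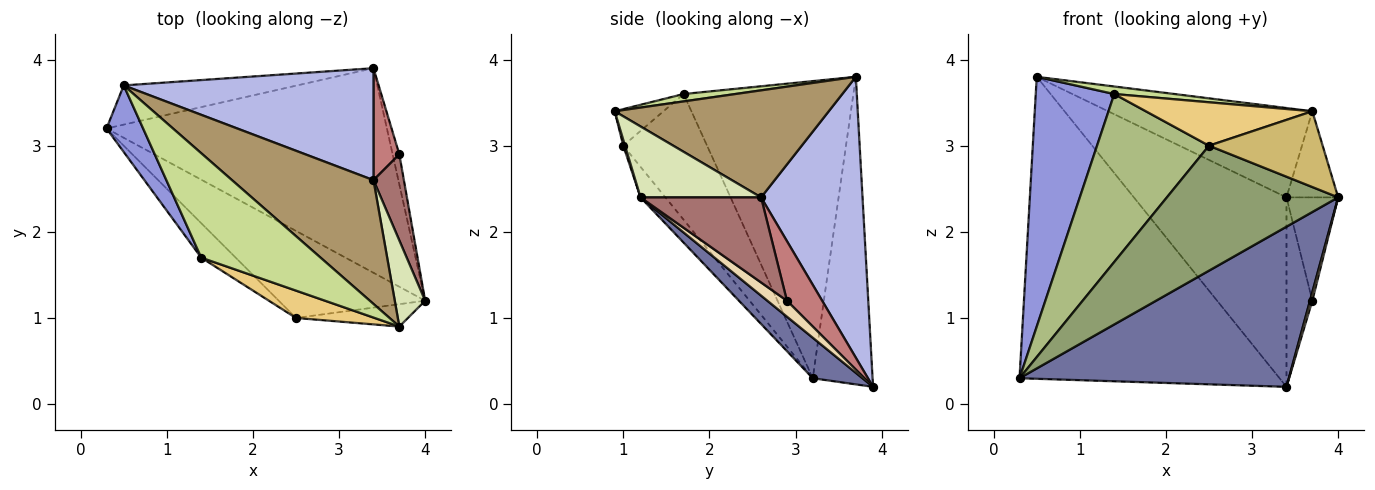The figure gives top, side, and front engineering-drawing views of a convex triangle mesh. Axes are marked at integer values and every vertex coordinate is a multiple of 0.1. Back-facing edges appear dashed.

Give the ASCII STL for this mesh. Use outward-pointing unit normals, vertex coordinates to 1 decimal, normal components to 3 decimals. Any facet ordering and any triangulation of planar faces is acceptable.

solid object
 facet normal 0.113 -0.612 -0.782
  outer loop
   vertex 3.4 3.9 0.2
   vertex 4.0 1.2 2.4
   vertex 0.3 3.2 0.3
  endloop
 endfacet
 facet normal -0.222 0.967 -0.125
  outer loop
   vertex 0.5 3.7 3.8
   vertex 3.4 3.9 0.2
   vertex 0.3 3.2 0.3
  endloop
 endfacet
 facet normal -0.902 -0.417 0.111
  outer loop
   vertex 1.4 1.7 3.6
   vertex 0.5 3.7 3.8
   vertex 0.3 3.2 0.3
  endloop
 endfacet
 facet normal 0.497 0.747 0.442
  outer loop
   vertex 3.4 2.6 2.4
   vertex 3.4 3.9 0.2
   vertex 0.5 3.7 3.8
  endloop
 endfacet
 facet normal -0.118 -0.815 -0.567
  outer loop
   vertex 2.5 1.0 3.0
   vertex 0.3 3.2 0.3
   vertex 4.0 1.2 2.4
  endloop
 endfacet
 facet normal -0.591 -0.790 -0.162
  outer loop
   vertex 2.5 1.0 3.0
   vertex 1.4 1.7 3.6
   vertex 0.3 3.2 0.3
  endloop
 endfacet
 facet normal 0.062 -0.072 0.996
  outer loop
   vertex 3.7 0.9 3.4
   vertex 0.5 3.7 3.8
   vertex 1.4 1.7 3.6
  endloop
 endfacet
 facet normal 0.855 0.367 0.367
  outer loop
   vertex 3.7 0.9 3.4
   vertex 4.0 1.2 2.4
   vertex 3.4 2.6 2.4
  endloop
 endfacet
 facet normal 0.523 0.499 0.691
  outer loop
   vertex 3.7 0.9 3.4
   vertex 3.4 2.6 2.4
   vertex 0.5 3.7 3.8
  endloop
 endfacet
 facet normal 0.015 -0.959 -0.283
  outer loop
   vertex 3.7 0.9 3.4
   vertex 2.5 1.0 3.0
   vertex 4.0 1.2 2.4
  endloop
 endfacet
 facet normal -0.241 -0.821 0.517
  outer loop
   vertex 3.7 0.9 3.4
   vertex 1.4 1.7 3.6
   vertex 2.5 1.0 3.0
  endloop
 endfacet
 facet normal 0.916 -0.110 -0.385
  outer loop
   vertex 3.7 2.9 1.2
   vertex 4.0 1.2 2.4
   vertex 3.4 3.9 0.2
  endloop
 endfacet
 facet normal 0.873 0.374 0.312
  outer loop
   vertex 3.7 2.9 1.2
   vertex 3.4 2.6 2.4
   vertex 4.0 1.2 2.4
  endloop
 endfacet
 facet normal 0.761 0.558 0.330
  outer loop
   vertex 3.7 2.9 1.2
   vertex 3.4 3.9 0.2
   vertex 3.4 2.6 2.4
  endloop
 endfacet
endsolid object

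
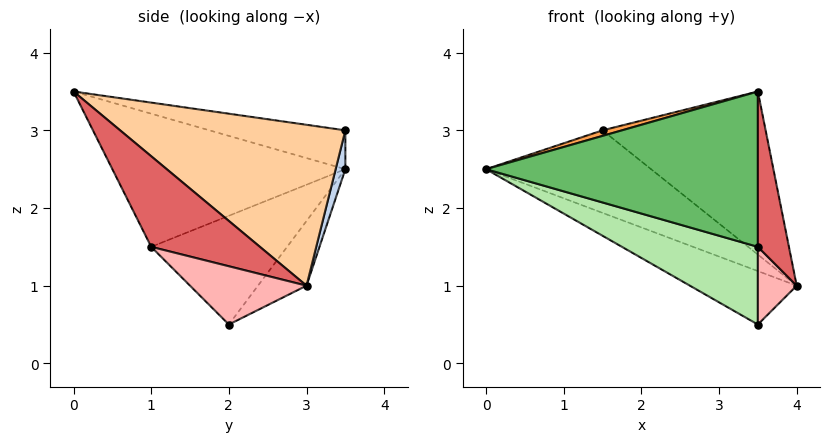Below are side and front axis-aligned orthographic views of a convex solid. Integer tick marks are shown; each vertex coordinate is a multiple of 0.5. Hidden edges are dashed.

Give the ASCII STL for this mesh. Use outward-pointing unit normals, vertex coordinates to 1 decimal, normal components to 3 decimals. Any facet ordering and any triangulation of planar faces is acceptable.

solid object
 facet normal -0.240 0.527 -0.815
  outer loop
   vertex 3.5 2.0 0.5
   vertex 0.0 3.5 2.5
   vertex 4.0 3.0 1.0
  endloop
 endfacet
 facet normal 0.058 0.983 -0.173
  outer loop
   vertex 1.5 3.5 3.0
   vertex 4.0 3.0 1.0
   vertex 0.0 3.5 2.5
  endloop
 endfacet
 facet normal -0.316 -0.045 0.948
  outer loop
   vertex 1.5 3.5 3.0
   vertex 0.0 3.5 2.5
   vertex 3.5 0.0 3.5
  endloop
 endfacet
 facet normal 0.612 0.443 0.655
  outer loop
   vertex 1.5 3.5 3.0
   vertex 3.5 0.0 3.5
   vertex 4.0 3.0 1.0
  endloop
 endfacet
 facet normal -0.608 -0.710 -0.355
  outer loop
   vertex 3.5 1.0 1.5
   vertex 3.5 0.0 3.5
   vertex 0.0 3.5 2.5
  endloop
 endfacet
 facet normal -0.577 -0.577 -0.577
  outer loop
   vertex 3.5 1.0 1.5
   vertex 0.0 3.5 2.5
   vertex 3.5 2.0 0.5
  endloop
 endfacet
 facet normal 0.953 -0.272 -0.136
  outer loop
   vertex 3.5 1.0 1.5
   vertex 4.0 3.0 1.0
   vertex 3.5 0.0 3.5
  endloop
 endfacet
 facet normal 0.905 -0.302 -0.302
  outer loop
   vertex 3.5 1.0 1.5
   vertex 3.5 2.0 0.5
   vertex 4.0 3.0 1.0
  endloop
 endfacet
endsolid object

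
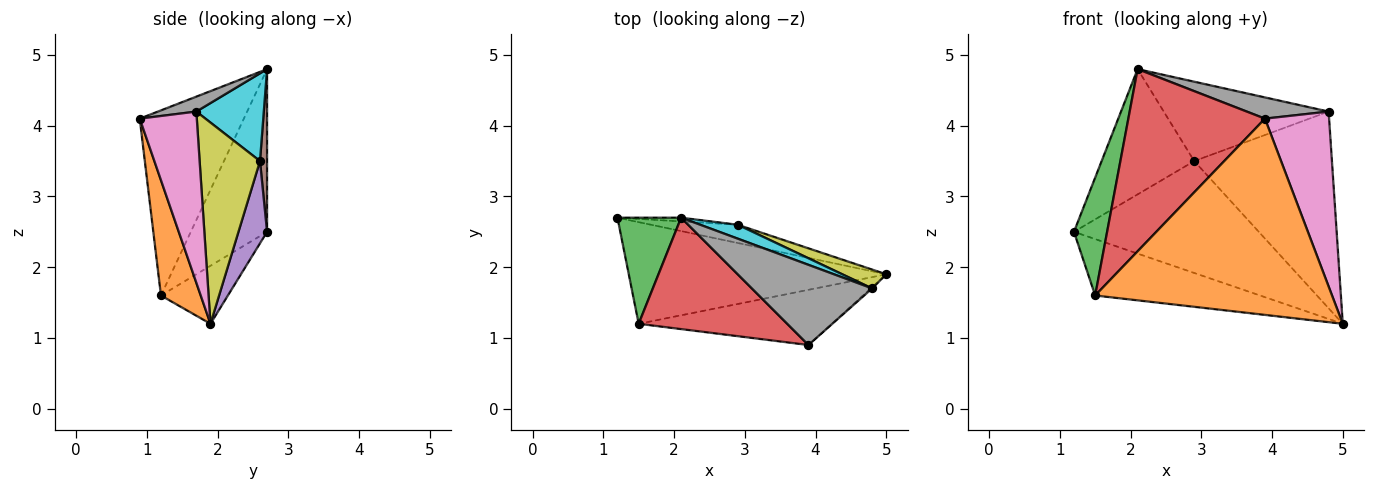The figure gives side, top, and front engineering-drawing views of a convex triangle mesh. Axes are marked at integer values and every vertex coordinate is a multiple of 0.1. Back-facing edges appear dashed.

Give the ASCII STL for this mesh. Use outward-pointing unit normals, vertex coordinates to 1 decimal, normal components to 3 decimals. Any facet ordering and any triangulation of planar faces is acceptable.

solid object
 facet normal -0.193 0.476 -0.858
  outer loop
   vertex 1.5 1.2 1.6
   vertex 1.2 2.7 2.5
   vertex 5.0 1.9 1.2
  endloop
 endfacet
 facet normal 0.160 -0.950 -0.267
  outer loop
   vertex 1.5 1.2 1.6
   vertex 5.0 1.9 1.2
   vertex 3.9 0.9 4.1
  endloop
 endfacet
 facet normal -0.863 -0.375 0.338
  outer loop
   vertex 1.5 1.2 1.6
   vertex 2.1 2.7 4.8
   vertex 1.2 2.7 2.5
  endloop
 endfacet
 facet normal -0.545 -0.715 0.437
  outer loop
   vertex 1.5 1.2 1.6
   vertex 3.9 0.9 4.1
   vertex 2.1 2.7 4.8
  endloop
 endfacet
 facet normal 0.151 0.976 -0.159
  outer loop
   vertex 2.9 2.6 3.5
   vertex 5.0 1.9 1.2
   vertex 1.2 2.7 2.5
  endloop
 endfacet
 facet normal 0.076 0.997 -0.030
  outer loop
   vertex 2.9 2.6 3.5
   vertex 1.2 2.7 2.5
   vertex 2.1 2.7 4.8
  endloop
 endfacet
 facet normal 0.665 -0.747 -0.005
  outer loop
   vertex 4.8 1.7 4.2
   vertex 3.9 0.9 4.1
   vertex 5.0 1.9 1.2
  endloop
 endfacet
 facet normal 0.119 -0.254 0.960
  outer loop
   vertex 4.8 1.7 4.2
   vertex 2.1 2.7 4.8
   vertex 3.9 0.9 4.1
  endloop
 endfacet
 facet normal 0.400 0.912 0.087
  outer loop
   vertex 4.8 1.7 4.2
   vertex 5.0 1.9 1.2
   vertex 2.9 2.6 3.5
  endloop
 endfacet
 facet normal 0.374 0.914 0.160
  outer loop
   vertex 4.8 1.7 4.2
   vertex 2.9 2.6 3.5
   vertex 2.1 2.7 4.8
  endloop
 endfacet
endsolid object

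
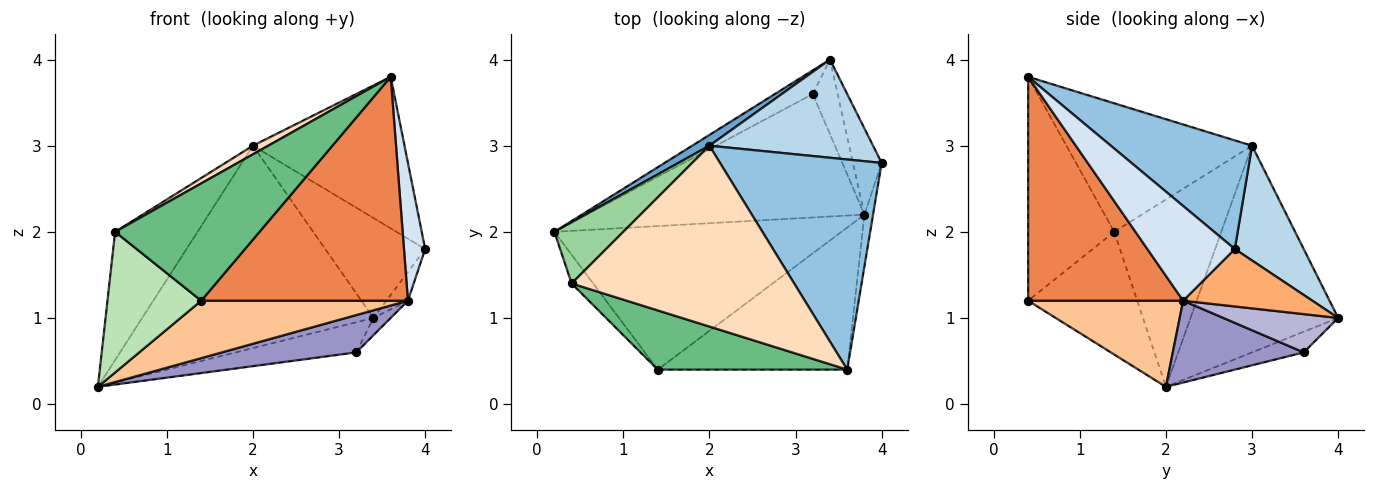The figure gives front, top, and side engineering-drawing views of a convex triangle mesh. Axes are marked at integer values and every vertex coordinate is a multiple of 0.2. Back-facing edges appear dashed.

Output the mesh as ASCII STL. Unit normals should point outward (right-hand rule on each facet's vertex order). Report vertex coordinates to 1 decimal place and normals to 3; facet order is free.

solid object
 facet normal -0.537 0.842 0.045
  outer loop
   vertex 2.0 3.0 3.0
   vertex 3.4 4.0 1.0
   vertex 0.2 2.0 0.2
  endloop
 endfacet
 facet normal 0.479 0.514 0.712
  outer loop
   vertex 2.0 3.0 3.0
   vertex 3.6 0.4 3.8
   vertex 4.0 2.8 1.8
  endloop
 endfacet
 facet normal 0.441 0.640 0.629
  outer loop
   vertex 2.0 3.0 3.0
   vertex 4.0 2.8 1.8
   vertex 3.4 4.0 1.0
  endloop
 endfacet
 facet normal 0.968 -0.235 -0.088
  outer loop
   vertex 3.8 2.2 1.2
   vertex 4.0 2.8 1.8
   vertex 3.6 0.4 3.8
  endloop
 endfacet
 facet normal 0.535 -0.713 -0.453
  outer loop
   vertex 3.8 2.2 1.2
   vertex 3.6 0.4 3.8
   vertex 1.4 0.4 1.2
  endloop
 endfacet
 facet normal 0.885 0.147 -0.442
  outer loop
   vertex 3.8 2.2 1.2
   vertex 3.4 4.0 1.0
   vertex 4.0 2.8 1.8
  endloop
 endfacet
 facet normal 0.268 -0.358 -0.894
  outer loop
   vertex 3.8 2.2 1.2
   vertex 1.4 0.4 1.2
   vertex 0.2 2.0 0.2
  endloop
 endfacet
 facet normal -0.500 -0.041 0.865
  outer loop
   vertex 0.4 1.4 2.0
   vertex 3.6 0.4 3.8
   vertex 2.0 3.0 3.0
  endloop
 endfacet
 facet normal -0.470 -0.788 0.398
  outer loop
   vertex 0.4 1.4 2.0
   vertex 1.4 0.4 1.2
   vertex 3.6 0.4 3.8
  endloop
 endfacet
 facet normal -0.761 0.586 0.280
  outer loop
   vertex 0.4 1.4 2.0
   vertex 2.0 3.0 3.0
   vertex 0.2 2.0 0.2
  endloop
 endfacet
 facet normal -0.752 -0.646 -0.132
  outer loop
   vertex 0.4 1.4 2.0
   vertex 0.2 2.0 0.2
   vertex 1.4 0.4 1.2
  endloop
 endfacet
 facet normal -0.319 0.745 -0.585
  outer loop
   vertex 3.2 3.6 0.6
   vertex 0.2 2.0 0.2
   vertex 3.4 4.0 1.0
  endloop
 endfacet
 facet normal 0.271 -0.279 -0.921
  outer loop
   vertex 3.2 3.6 0.6
   vertex 3.8 2.2 1.2
   vertex 0.2 2.0 0.2
  endloop
 endfacet
 facet normal 0.832 0.125 -0.541
  outer loop
   vertex 3.2 3.6 0.6
   vertex 3.4 4.0 1.0
   vertex 3.8 2.2 1.2
  endloop
 endfacet
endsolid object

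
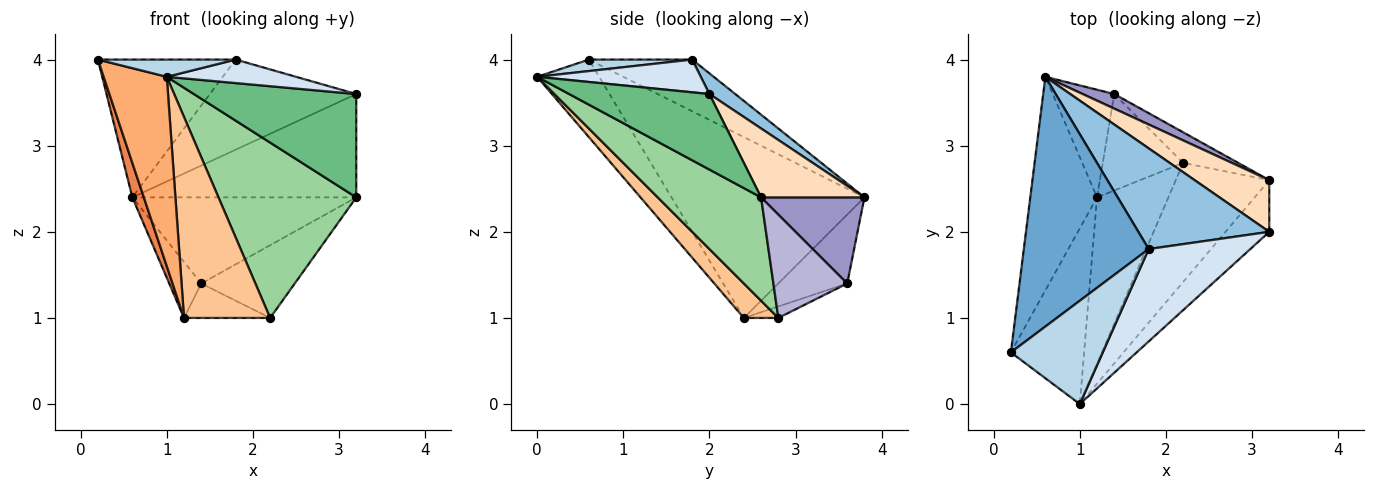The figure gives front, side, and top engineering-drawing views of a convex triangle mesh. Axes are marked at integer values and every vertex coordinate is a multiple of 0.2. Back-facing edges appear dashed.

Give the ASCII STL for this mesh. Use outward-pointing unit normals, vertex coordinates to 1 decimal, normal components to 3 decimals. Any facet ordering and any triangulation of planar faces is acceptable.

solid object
 facet normal -0.341 0.454 0.823
  outer loop
   vertex 1.8 1.8 4.0
   vertex 0.6 3.8 2.4
   vertex 0.2 0.6 4.0
  endloop
 endfacet
 facet normal 0.117 0.662 0.740
  outer loop
   vertex 1.8 1.8 4.0
   vertex 3.2 2.0 3.6
   vertex 0.6 3.8 2.4
  endloop
 endfacet
 facet normal 0.122 -0.163 0.979
  outer loop
   vertex 1.8 1.8 4.0
   vertex 0.2 0.6 4.0
   vertex 1.0 0.0 3.8
  endloop
 endfacet
 facet normal 0.298 -0.235 0.925
  outer loop
   vertex 1.8 1.8 4.0
   vertex 1.0 0.0 3.8
   vertex 3.2 2.0 3.6
  endloop
 endfacet
 facet normal -0.937 -0.056 -0.346
  outer loop
   vertex 1.2 2.4 1.0
   vertex 0.2 0.6 4.0
   vertex 0.6 3.8 2.4
  endloop
 endfacet
 facet normal -0.584 -0.595 -0.552
  outer loop
   vertex 1.2 2.4 1.0
   vertex 1.0 0.0 3.8
   vertex 0.2 0.6 4.0
  endloop
 endfacet
 facet normal 0.294 -0.736 -0.610
  outer loop
   vertex 1.2 2.4 1.0
   vertex 2.2 2.8 1.0
   vertex 1.0 0.0 3.8
  endloop
 endfacet
 facet normal 0.382 0.827 0.413
  outer loop
   vertex 3.2 2.6 2.4
   vertex 0.6 3.8 2.4
   vertex 3.2 2.0 3.6
  endloop
 endfacet
 facet normal 0.611 -0.708 -0.354
  outer loop
   vertex 3.2 2.6 2.4
   vertex 3.2 2.0 3.6
   vertex 1.0 0.0 3.8
  endloop
 endfacet
 facet normal 0.527 -0.703 -0.477
  outer loop
   vertex 3.2 2.6 2.4
   vertex 1.0 0.0 3.8
   vertex 2.2 2.8 1.0
  endloop
 endfacet
 facet normal -0.705 0.327 -0.629
  outer loop
   vertex 1.4 3.6 1.4
   vertex 1.2 2.4 1.0
   vertex 0.6 3.8 2.4
  endloop
 endfacet
 facet normal -0.133 0.333 -0.933
  outer loop
   vertex 1.4 3.6 1.4
   vertex 2.2 2.8 1.0
   vertex 1.2 2.4 1.0
  endloop
 endfacet
 facet normal 0.414 0.897 0.152
  outer loop
   vertex 1.4 3.6 1.4
   vertex 0.6 3.8 2.4
   vertex 3.2 2.6 2.4
  endloop
 endfacet
 facet normal 0.588 0.745 -0.314
  outer loop
   vertex 1.4 3.6 1.4
   vertex 3.2 2.6 2.4
   vertex 2.2 2.8 1.0
  endloop
 endfacet
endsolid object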